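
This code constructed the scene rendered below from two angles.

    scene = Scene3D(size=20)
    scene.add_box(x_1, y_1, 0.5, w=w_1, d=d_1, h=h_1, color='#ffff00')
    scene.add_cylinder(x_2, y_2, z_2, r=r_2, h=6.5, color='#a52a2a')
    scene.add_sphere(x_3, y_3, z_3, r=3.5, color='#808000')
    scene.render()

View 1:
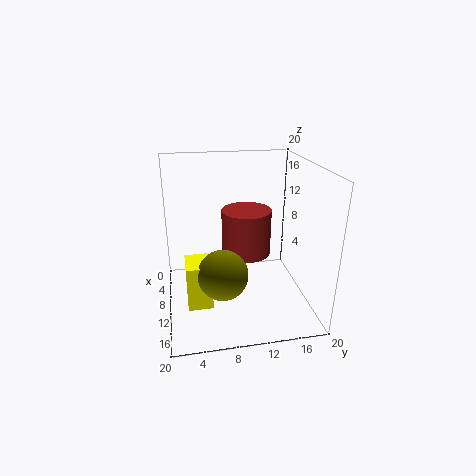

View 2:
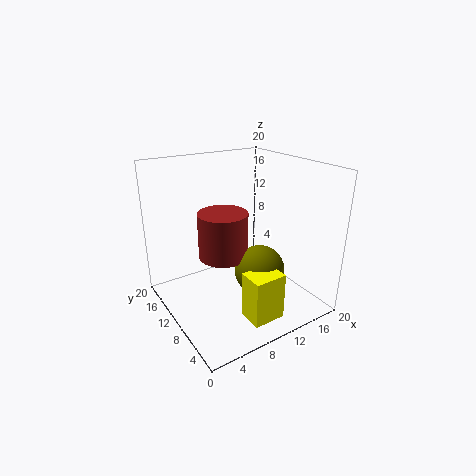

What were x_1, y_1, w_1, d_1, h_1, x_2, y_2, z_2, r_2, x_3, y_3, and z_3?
x_1 = 8
y_1 = 2.5
w_1 = 4.5
d_1 = 3.5
h_1 = 6.5
x_2 = 8.5
y_2 = 11.5
z_2 = 7
r_2 = 3.5
x_3 = 12
y_3 = 7.5
z_3 = 5.5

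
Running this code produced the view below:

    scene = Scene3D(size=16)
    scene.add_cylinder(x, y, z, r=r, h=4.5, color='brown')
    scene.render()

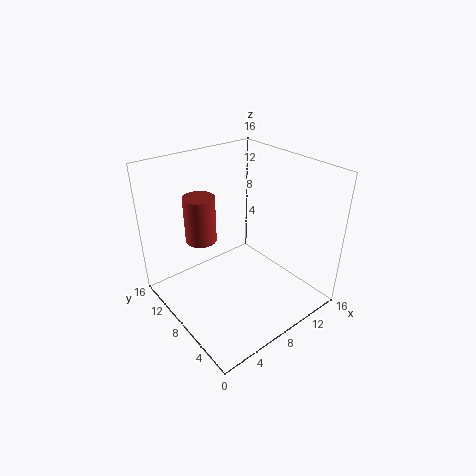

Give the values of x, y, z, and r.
x = 3, y = 7.5, z = 10, r = 1.5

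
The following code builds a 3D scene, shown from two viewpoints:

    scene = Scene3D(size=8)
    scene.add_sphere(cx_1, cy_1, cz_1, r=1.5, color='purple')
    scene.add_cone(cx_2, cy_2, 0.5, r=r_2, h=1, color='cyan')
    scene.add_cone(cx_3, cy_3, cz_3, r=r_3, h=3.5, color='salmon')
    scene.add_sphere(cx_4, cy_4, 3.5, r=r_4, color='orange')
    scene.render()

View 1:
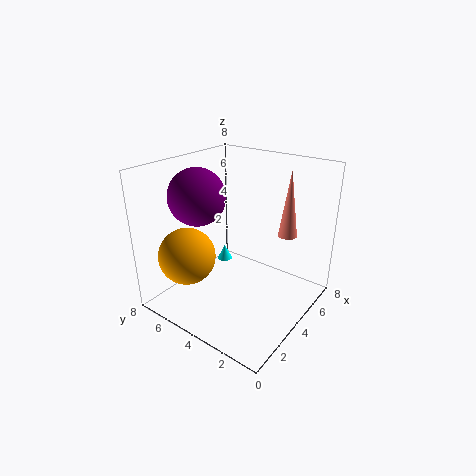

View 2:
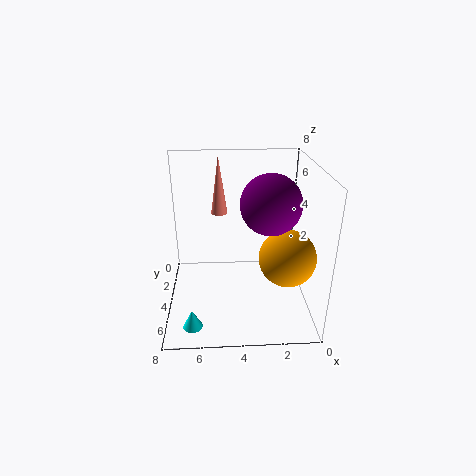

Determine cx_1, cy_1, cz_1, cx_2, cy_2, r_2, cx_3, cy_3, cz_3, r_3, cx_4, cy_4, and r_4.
cx_1 = 2.5, cy_1 = 5.5, cz_1 = 6.5, cx_2 = 6.5, cy_2 = 7, r_2 = 0.5, cx_3 = 5, cy_3 = 1.5, cz_3 = 4.5, r_3 = 0.5, cx_4 = 1.5, cy_4 = 5.5, r_4 = 1.5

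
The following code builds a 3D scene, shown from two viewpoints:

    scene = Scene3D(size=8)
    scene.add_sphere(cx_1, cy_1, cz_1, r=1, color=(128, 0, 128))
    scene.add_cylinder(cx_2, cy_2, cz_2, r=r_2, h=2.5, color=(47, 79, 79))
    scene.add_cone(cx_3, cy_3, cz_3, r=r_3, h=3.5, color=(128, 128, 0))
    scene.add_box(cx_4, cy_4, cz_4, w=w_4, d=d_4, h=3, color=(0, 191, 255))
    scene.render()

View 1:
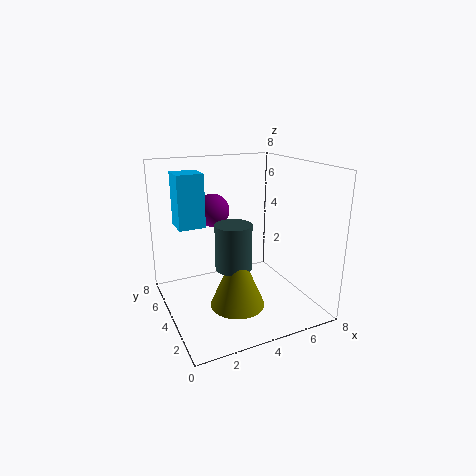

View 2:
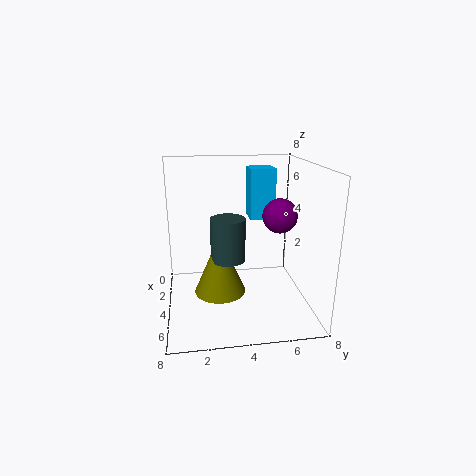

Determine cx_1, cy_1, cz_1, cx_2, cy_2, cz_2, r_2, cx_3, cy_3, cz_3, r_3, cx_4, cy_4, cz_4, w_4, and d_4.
cx_1 = 3.5
cy_1 = 6.5
cz_1 = 5
cx_2 = 3.5
cy_2 = 3.5
cz_2 = 2.5
r_2 = 1
cx_3 = 3.5
cy_3 = 3
cz_3 = 0.5
r_3 = 1.5
cx_4 = 1
cy_4 = 5
cz_4 = 4.5
w_4 = 1.5
d_4 = 1.5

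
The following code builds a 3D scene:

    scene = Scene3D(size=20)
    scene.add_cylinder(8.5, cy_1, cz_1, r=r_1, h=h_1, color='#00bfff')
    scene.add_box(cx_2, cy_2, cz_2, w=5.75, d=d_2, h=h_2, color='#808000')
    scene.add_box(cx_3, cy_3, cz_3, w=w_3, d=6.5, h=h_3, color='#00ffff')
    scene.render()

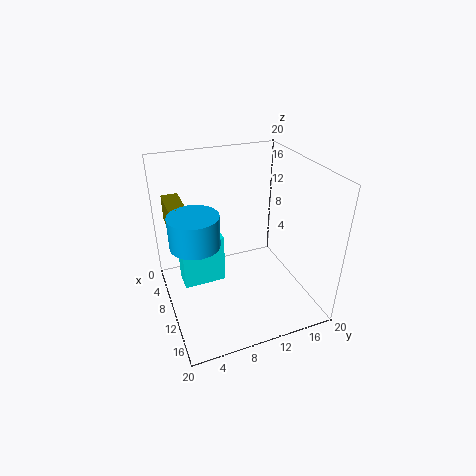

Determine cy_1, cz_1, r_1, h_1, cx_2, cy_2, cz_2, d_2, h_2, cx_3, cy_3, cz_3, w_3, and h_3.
cy_1 = 4.25, cz_1 = 9.25, r_1 = 3.5, h_1 = 4.5, cx_2 = 0.25, cy_2 = 1.5, cz_2 = 9.75, d_2 = 2.5, h_2 = 4, cx_3 = 2.75, cy_3 = 2.75, cz_3 = 0.25, w_3 = 3.5, h_3 = 7.75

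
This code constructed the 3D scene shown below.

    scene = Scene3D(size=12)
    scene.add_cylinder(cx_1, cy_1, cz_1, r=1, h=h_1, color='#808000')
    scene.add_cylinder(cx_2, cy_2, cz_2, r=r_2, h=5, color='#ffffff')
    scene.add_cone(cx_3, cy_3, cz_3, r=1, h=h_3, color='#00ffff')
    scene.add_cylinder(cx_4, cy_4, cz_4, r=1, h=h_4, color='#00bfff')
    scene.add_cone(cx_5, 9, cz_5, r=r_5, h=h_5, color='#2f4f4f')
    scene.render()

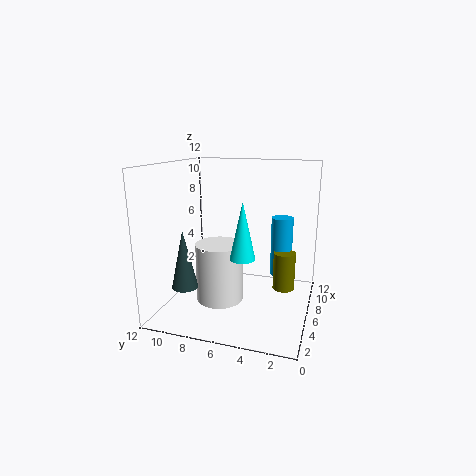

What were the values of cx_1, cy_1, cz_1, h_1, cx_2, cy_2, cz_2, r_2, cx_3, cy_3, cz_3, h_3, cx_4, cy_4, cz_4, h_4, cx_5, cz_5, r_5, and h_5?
cx_1 = 9
cy_1 = 2.5
cz_1 = 0.5
h_1 = 3.5
cx_2 = 5.5
cy_2 = 7.5
cz_2 = 0.5
r_2 = 2
cx_3 = 4
cy_3 = 5
cz_3 = 5
h_3 = 4.5
cx_4 = 10
cy_4 = 3
cz_4 = 1.5
h_4 = 5.5
cx_5 = 2
cz_5 = 3
r_5 = 1
h_5 = 4.5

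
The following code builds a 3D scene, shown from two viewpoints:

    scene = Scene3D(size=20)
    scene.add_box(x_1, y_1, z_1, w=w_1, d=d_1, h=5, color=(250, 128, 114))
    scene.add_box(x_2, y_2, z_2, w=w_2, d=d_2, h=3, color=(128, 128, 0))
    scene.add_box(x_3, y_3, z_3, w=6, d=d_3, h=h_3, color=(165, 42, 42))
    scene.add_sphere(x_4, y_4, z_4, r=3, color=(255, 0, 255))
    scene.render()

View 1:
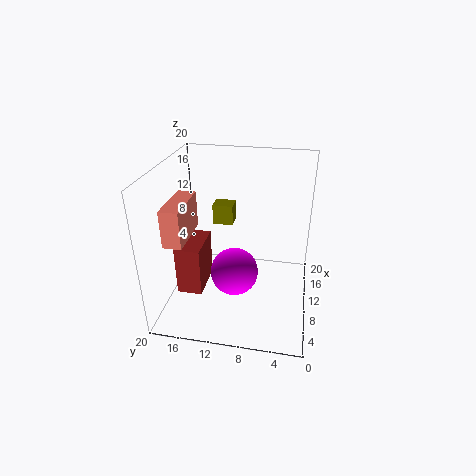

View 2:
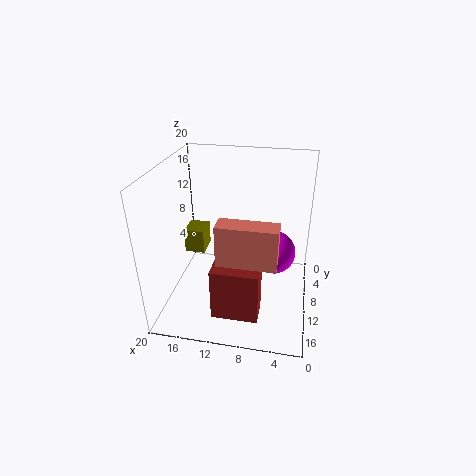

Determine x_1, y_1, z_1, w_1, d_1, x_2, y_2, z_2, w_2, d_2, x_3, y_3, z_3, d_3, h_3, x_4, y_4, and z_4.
x_1 = 4, y_1 = 16, z_1 = 11, w_1 = 7, d_1 = 2.5, x_2 = 13.5, y_2 = 11.5, z_2 = 10, w_2 = 2.5, d_2 = 3, x_3 = 6, y_3 = 14.5, z_3 = 2.5, d_3 = 3.5, h_3 = 7, x_4 = 5, y_4 = 9.5, z_4 = 8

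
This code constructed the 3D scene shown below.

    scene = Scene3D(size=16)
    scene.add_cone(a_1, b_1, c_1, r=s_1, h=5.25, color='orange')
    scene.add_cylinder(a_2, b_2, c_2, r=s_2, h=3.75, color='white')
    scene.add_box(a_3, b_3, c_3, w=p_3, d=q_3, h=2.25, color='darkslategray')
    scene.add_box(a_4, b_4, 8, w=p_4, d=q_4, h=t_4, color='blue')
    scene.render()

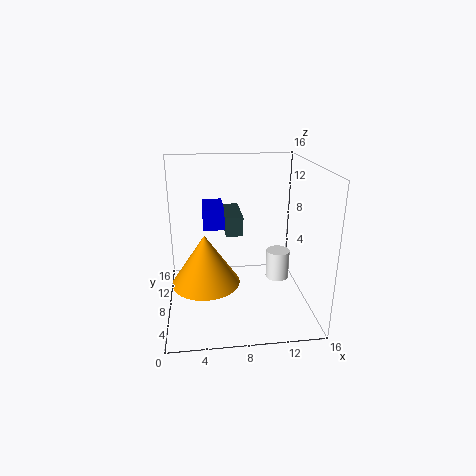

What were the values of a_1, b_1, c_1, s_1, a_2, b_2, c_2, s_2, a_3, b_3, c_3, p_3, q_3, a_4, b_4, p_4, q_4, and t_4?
a_1 = 4.25
b_1 = 5
c_1 = 4.5
s_1 = 3.5
a_2 = 13.75
b_2 = 12
c_2 = 0.5
s_2 = 1.5
a_3 = 6.75
b_3 = 9
c_3 = 7.75
p_3 = 2
q_3 = 5.5
a_4 = 4.25
b_4 = 10.5
p_4 = 2.5
q_4 = 4.75
t_4 = 2.5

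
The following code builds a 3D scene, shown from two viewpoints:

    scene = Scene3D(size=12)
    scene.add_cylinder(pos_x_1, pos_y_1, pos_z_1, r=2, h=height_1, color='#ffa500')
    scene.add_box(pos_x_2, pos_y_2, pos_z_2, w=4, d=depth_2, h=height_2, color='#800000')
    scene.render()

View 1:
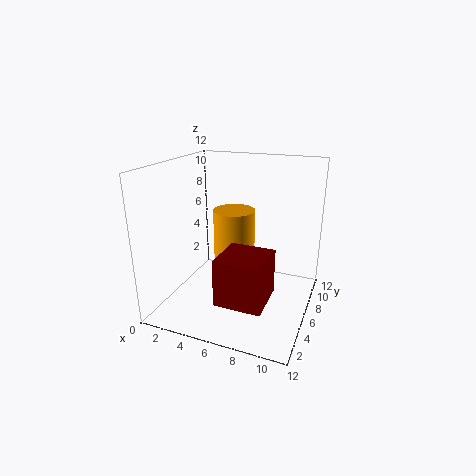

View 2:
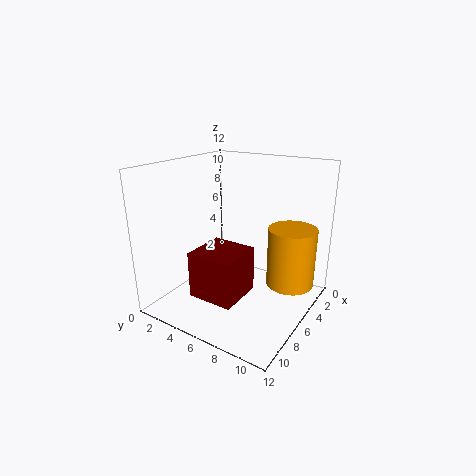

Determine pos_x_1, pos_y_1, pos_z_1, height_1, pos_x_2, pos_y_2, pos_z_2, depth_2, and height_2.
pos_x_1 = 4; pos_y_1 = 10; pos_z_1 = 2; height_1 = 5; pos_x_2 = 5; pos_y_2 = 3; pos_z_2 = 1; depth_2 = 4; height_2 = 4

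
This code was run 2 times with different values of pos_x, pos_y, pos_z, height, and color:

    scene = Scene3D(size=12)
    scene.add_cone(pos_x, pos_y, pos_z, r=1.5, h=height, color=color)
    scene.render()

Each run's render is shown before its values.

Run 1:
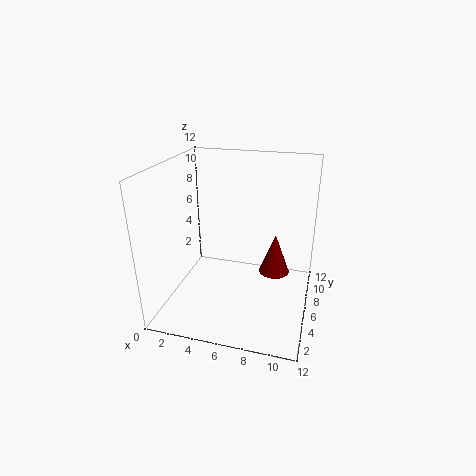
pos_x = 8.5; pos_y = 10.5; pos_z = 0.5; height = 4; color = 'maroon'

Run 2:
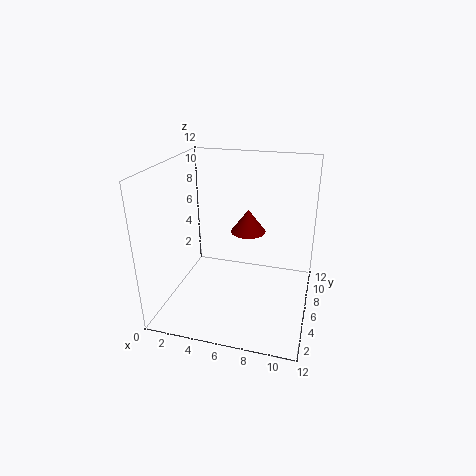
pos_x = 6.5; pos_y = 7.5; pos_z = 6; height = 2; color = 'maroon'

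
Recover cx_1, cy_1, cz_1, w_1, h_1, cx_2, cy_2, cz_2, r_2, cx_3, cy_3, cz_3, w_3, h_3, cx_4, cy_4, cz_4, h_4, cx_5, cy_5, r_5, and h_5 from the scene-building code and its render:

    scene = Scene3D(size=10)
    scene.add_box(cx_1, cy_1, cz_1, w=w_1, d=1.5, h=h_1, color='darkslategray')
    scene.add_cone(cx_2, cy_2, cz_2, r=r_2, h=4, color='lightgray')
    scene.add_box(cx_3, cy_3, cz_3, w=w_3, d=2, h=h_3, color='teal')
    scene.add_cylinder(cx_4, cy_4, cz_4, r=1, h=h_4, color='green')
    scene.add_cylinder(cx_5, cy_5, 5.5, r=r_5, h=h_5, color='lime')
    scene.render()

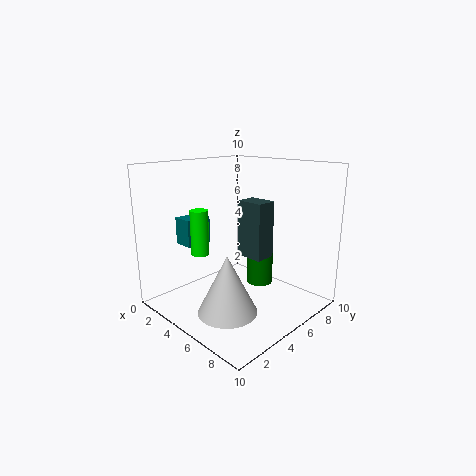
cx_1 = 4.5; cy_1 = 5.5; cz_1 = 3.5; w_1 = 2; h_1 = 4; cx_2 = 6; cy_2 = 3; cz_2 = 0.5; r_2 = 2; cx_3 = 0.5; cy_3 = 3; cz_3 = 4; w_3 = 1.5; h_3 = 2; cx_4 = 4.5; cy_4 = 8; cz_4 = 0.5; h_4 = 3.5; cx_5 = 6.5; cy_5 = 0.5; r_5 = 0.5; h_5 = 2.5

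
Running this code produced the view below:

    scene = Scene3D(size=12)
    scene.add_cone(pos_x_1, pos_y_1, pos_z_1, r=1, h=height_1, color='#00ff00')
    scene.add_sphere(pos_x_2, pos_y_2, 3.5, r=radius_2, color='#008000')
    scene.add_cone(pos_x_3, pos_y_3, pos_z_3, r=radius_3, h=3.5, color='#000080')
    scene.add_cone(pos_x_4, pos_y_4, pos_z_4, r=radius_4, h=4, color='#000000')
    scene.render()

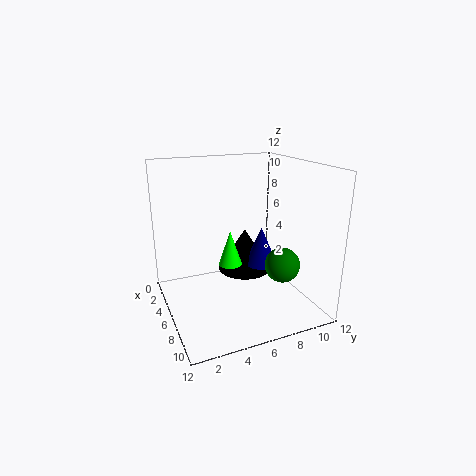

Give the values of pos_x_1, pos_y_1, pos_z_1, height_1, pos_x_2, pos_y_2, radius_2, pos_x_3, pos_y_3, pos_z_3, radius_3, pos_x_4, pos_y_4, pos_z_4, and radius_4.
pos_x_1 = 5.5; pos_y_1 = 5.5; pos_z_1 = 3.5; height_1 = 3; pos_x_2 = 7.5; pos_y_2 = 9.5; radius_2 = 1.5; pos_x_3 = 4.5; pos_y_3 = 9; pos_z_3 = 2.5; radius_3 = 1.5; pos_x_4 = 3; pos_y_4 = 8; pos_z_4 = 1.5; radius_4 = 2.5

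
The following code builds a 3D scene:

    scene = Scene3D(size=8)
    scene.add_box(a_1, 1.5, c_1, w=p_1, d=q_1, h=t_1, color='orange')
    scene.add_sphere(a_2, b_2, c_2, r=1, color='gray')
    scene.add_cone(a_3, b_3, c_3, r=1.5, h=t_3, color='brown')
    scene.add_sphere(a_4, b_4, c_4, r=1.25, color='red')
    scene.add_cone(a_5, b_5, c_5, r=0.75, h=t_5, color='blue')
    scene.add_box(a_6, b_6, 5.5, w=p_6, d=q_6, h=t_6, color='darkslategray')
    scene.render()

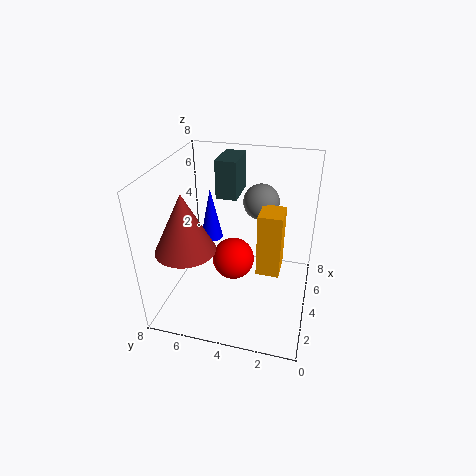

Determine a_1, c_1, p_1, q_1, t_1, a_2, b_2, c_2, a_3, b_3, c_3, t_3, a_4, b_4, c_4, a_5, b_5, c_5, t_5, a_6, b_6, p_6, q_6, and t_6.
a_1 = 3, c_1 = 2.5, p_1 = 1.5, q_1 = 1.25, t_1 = 3.5, a_2 = 5.25, b_2 = 3, c_2 = 5.75, a_3 = 1.5, b_3 = 6, c_3 = 4.5, t_3 = 3, a_4 = 4.75, b_4 = 4.5, c_4 = 2, a_5 = 7.25, b_5 = 6.75, c_5 = 1.75, t_5 = 3.5, a_6 = 5.5, b_6 = 4.5, p_6 = 2.25, q_6 = 1.25, t_6 = 2.25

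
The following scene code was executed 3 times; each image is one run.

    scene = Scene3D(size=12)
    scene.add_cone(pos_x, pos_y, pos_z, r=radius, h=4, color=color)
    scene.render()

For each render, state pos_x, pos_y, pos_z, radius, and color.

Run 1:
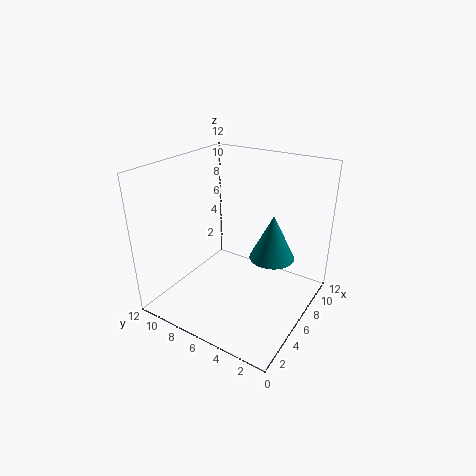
pos_x = 8.5, pos_y = 4, pos_z = 3.5, radius = 2, color = 'teal'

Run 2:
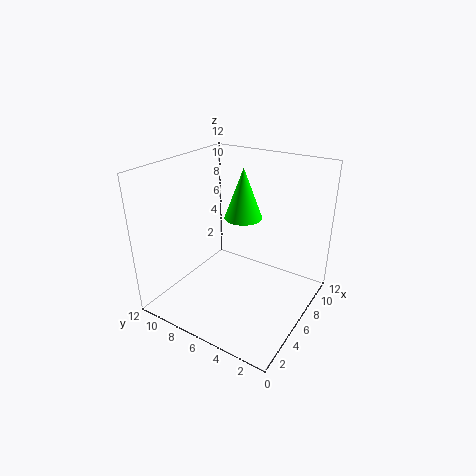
pos_x = 6, pos_y = 5.5, pos_z = 8, radius = 1.5, color = 'lime'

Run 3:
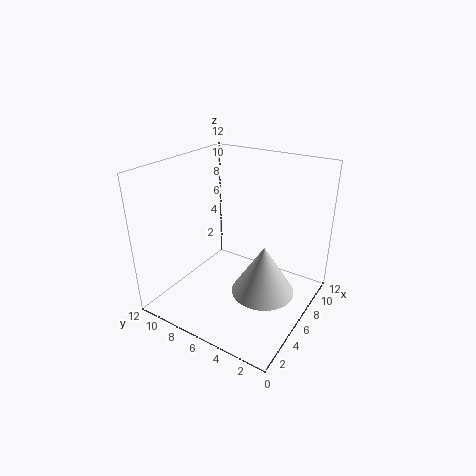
pos_x = 5, pos_y = 3, pos_z = 2.5, radius = 2.5, color = 'lightgray'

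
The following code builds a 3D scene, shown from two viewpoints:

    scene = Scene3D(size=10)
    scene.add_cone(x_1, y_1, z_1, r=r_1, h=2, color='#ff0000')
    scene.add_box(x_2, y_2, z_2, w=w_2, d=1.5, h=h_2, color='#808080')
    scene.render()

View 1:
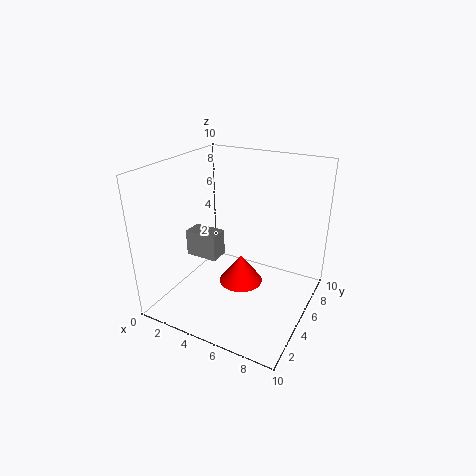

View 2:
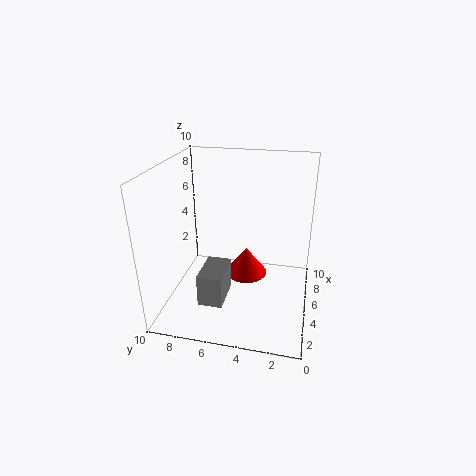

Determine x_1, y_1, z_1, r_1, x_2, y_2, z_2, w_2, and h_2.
x_1 = 5.5; y_1 = 4.5; z_1 = 2; r_1 = 1.5; x_2 = 0.5; y_2 = 5; z_2 = 2.5; w_2 = 2.5; h_2 = 2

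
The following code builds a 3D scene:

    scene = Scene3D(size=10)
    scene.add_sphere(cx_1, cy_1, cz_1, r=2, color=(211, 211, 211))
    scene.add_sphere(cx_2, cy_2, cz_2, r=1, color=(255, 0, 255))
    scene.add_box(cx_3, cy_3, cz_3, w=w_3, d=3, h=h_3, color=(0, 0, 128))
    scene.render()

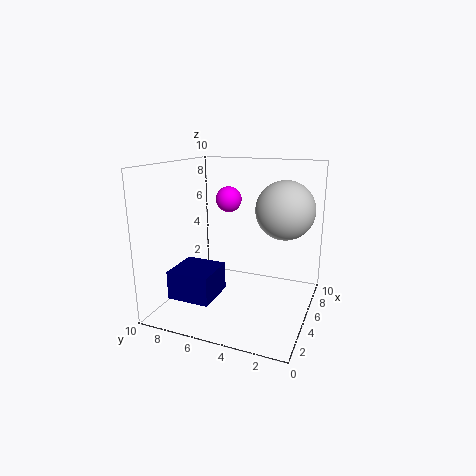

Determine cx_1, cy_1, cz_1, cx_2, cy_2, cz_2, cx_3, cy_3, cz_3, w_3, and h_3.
cx_1 = 6; cy_1 = 2; cz_1 = 7; cx_2 = 8; cy_2 = 7; cz_2 = 7; cx_3 = 2; cy_3 = 6; cz_3 = 1; w_3 = 3; h_3 = 2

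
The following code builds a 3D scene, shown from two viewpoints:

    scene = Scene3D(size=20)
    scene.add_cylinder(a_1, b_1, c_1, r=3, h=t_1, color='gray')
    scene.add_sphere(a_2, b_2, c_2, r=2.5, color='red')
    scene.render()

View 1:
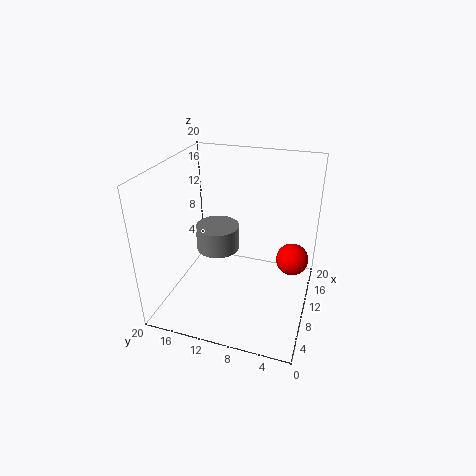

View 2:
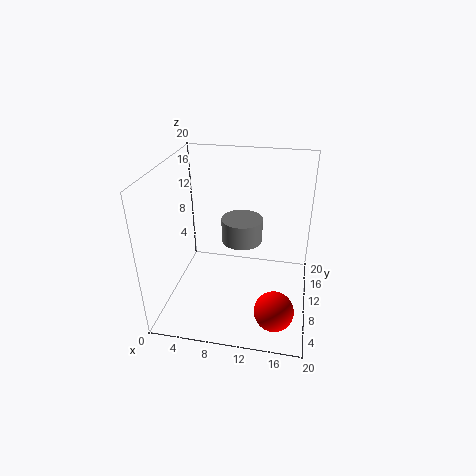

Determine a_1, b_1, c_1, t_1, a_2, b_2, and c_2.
a_1 = 10; b_1 = 13; c_1 = 8; t_1 = 3.5; a_2 = 16; b_2 = 3; c_2 = 4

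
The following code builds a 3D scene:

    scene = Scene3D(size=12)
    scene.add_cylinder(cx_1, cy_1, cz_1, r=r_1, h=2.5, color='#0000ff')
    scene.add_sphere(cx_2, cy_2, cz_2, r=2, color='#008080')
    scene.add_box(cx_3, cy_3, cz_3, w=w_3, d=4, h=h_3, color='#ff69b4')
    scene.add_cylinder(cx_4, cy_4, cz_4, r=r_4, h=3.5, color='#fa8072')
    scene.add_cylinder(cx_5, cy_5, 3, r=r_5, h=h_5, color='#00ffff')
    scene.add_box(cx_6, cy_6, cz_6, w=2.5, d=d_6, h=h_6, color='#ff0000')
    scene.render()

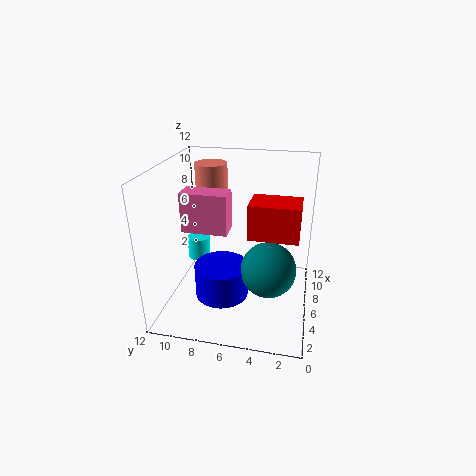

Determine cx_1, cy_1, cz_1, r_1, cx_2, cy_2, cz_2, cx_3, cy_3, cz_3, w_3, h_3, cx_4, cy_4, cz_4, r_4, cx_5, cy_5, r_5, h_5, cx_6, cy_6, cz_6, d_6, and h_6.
cx_1 = 2.5, cy_1 = 6.5, cz_1 = 3, r_1 = 2, cx_2 = 2.5, cy_2 = 3, cz_2 = 5.5, cx_3 = 6, cy_3 = 7, cz_3 = 6, w_3 = 2, h_3 = 3.5, cx_4 = 10.5, cy_4 = 9.5, cz_4 = 7.5, r_4 = 1.5, cx_5 = 7.5, cy_5 = 10, r_5 = 1, h_5 = 2, cx_6 = 2, cy_6 = 1, cz_6 = 8, d_6 = 3.5, h_6 = 2.5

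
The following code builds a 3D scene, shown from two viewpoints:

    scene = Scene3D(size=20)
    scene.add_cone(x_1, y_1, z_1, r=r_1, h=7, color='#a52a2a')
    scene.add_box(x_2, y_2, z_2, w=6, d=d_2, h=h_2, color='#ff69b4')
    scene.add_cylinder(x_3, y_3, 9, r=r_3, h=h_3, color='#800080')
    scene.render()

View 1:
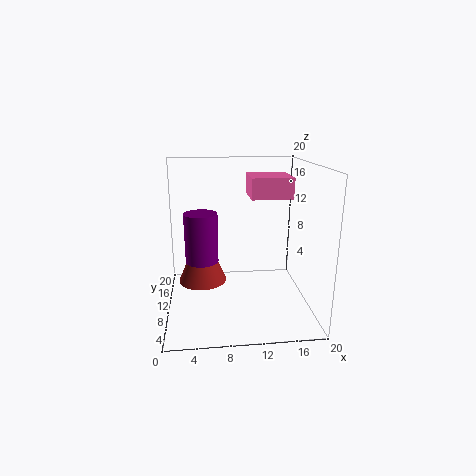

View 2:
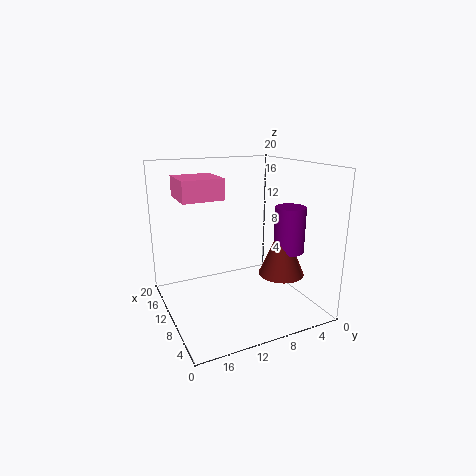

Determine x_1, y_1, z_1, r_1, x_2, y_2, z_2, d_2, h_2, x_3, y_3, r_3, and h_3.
x_1 = 5
y_1 = 6
z_1 = 6
r_1 = 3
x_2 = 12
y_2 = 11
z_2 = 15
d_2 = 6
h_2 = 3
x_3 = 5
y_3 = 5
r_3 = 2
h_3 = 6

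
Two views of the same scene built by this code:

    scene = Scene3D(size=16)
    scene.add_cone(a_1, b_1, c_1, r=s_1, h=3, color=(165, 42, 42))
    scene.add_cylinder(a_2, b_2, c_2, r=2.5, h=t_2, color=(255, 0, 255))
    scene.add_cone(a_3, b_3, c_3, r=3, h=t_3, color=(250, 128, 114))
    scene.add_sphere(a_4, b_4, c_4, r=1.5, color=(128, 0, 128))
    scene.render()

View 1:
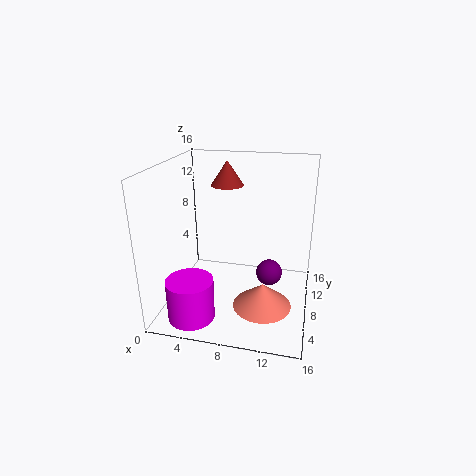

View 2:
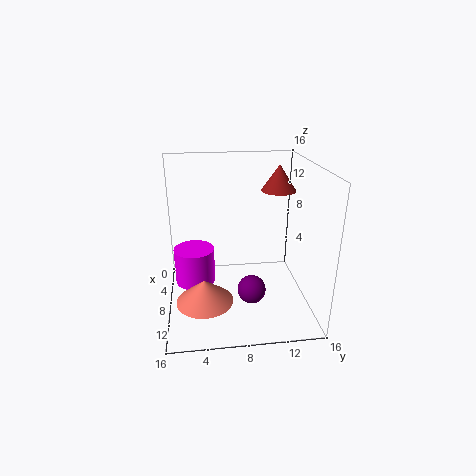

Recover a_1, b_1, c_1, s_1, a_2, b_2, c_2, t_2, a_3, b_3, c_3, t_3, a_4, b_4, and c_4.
a_1 = 5.5
b_1 = 13
c_1 = 12.5
s_1 = 2
a_2 = 4
b_2 = 3
c_2 = 0.5
t_2 = 4.5
a_3 = 11.5
b_3 = 4
c_3 = 2.5
t_3 = 2.5
a_4 = 11.5
b_4 = 9
c_4 = 3.5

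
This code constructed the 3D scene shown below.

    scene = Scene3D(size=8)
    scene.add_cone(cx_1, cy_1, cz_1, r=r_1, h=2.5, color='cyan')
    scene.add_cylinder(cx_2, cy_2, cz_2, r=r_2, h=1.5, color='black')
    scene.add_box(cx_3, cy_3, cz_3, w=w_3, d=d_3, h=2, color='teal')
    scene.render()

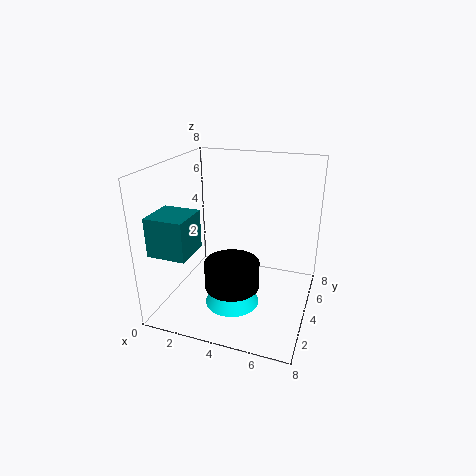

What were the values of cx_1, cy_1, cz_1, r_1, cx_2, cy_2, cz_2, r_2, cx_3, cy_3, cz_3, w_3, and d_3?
cx_1 = 4
cy_1 = 3
cz_1 = 0.5
r_1 = 1.5
cx_2 = 4
cy_2 = 3
cz_2 = 1.5
r_2 = 1.5
cx_3 = 0.5
cy_3 = 0.5
cz_3 = 4
w_3 = 2
d_3 = 2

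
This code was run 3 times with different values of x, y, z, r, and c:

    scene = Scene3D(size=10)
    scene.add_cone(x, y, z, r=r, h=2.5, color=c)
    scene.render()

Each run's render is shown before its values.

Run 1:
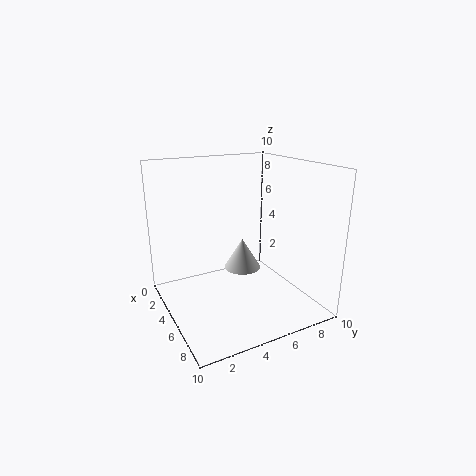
x = 2
y = 7
z = 1
r = 1.5
c = 'lightgray'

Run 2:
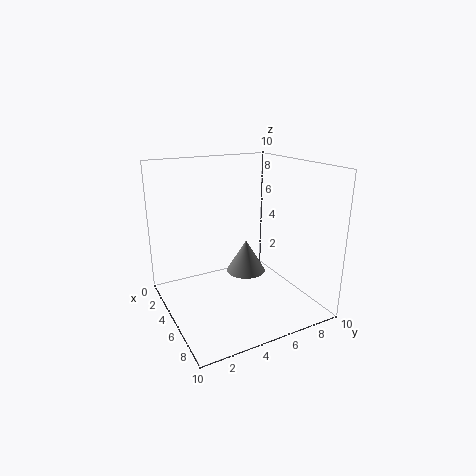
x = 3.5
y = 6.5
z = 1.5
r = 1.5
c = 'gray'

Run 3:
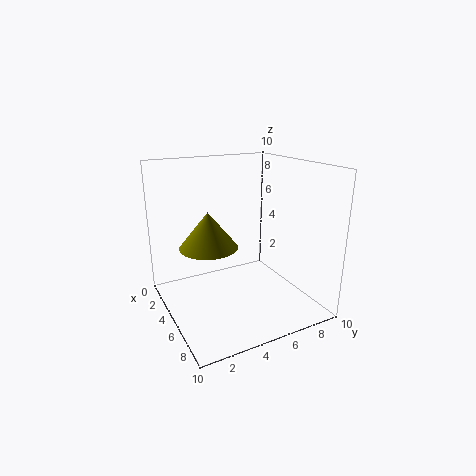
x = 4.5
y = 3
z = 4.5
r = 2
c = 'olive'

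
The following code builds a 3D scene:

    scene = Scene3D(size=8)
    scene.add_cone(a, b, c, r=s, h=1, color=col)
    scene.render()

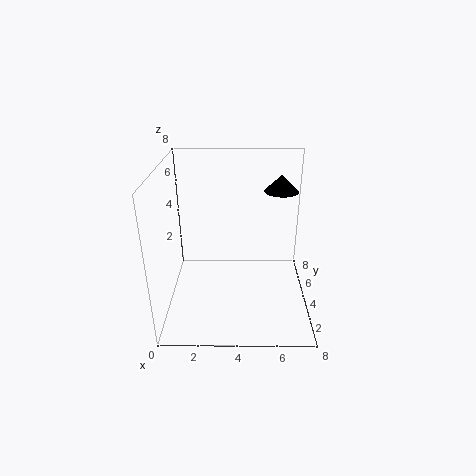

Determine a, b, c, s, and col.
a = 6.5; b = 6; c = 6; s = 1; col = 'black'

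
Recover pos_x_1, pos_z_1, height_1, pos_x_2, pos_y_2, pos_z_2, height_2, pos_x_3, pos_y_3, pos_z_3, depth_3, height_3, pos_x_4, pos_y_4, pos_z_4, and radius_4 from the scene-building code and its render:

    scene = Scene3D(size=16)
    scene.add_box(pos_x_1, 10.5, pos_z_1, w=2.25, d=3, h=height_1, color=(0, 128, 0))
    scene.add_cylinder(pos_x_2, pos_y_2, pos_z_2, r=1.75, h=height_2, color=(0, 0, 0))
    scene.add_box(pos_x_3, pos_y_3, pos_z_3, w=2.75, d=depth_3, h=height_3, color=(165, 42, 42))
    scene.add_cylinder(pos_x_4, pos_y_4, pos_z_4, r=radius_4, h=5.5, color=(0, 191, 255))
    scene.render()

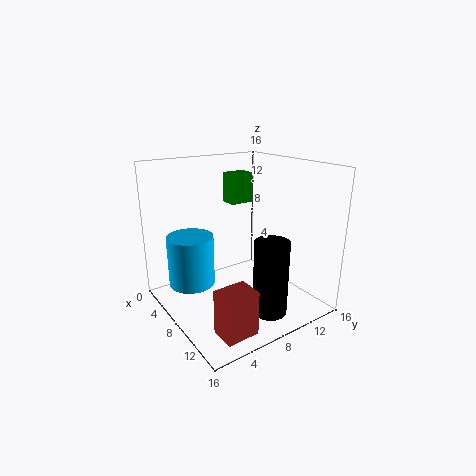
pos_x_1 = 1; pos_z_1 = 10.25; height_1 = 3.75; pos_x_2 = 13.75; pos_y_2 = 8; pos_z_2 = 1.75; height_2 = 7.75; pos_x_3 = 11.75; pos_y_3 = 2.5; pos_z_3 = 0.25; depth_3 = 3.5; height_3 = 4.75; pos_x_4 = 6.25; pos_y_4 = 3; pos_z_4 = 3.25; radius_4 = 2.5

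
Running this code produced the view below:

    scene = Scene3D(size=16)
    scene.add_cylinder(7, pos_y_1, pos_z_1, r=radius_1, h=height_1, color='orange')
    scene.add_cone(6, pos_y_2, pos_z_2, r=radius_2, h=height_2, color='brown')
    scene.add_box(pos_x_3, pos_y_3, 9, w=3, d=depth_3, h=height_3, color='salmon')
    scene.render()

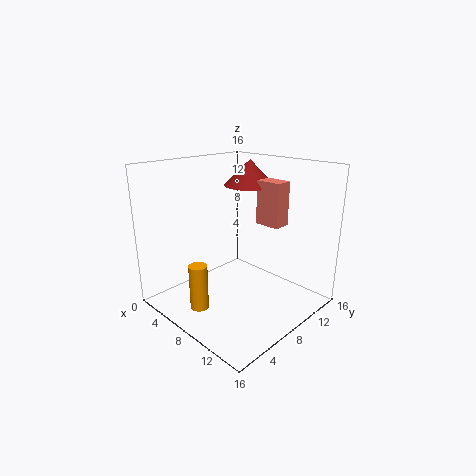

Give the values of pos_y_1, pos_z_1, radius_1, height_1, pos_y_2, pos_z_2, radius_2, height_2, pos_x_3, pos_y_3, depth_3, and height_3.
pos_y_1 = 3; pos_z_1 = 1; radius_1 = 1; height_1 = 5; pos_y_2 = 12; pos_z_2 = 13; radius_2 = 3; height_2 = 3; pos_x_3 = 8; pos_y_3 = 11; depth_3 = 2; height_3 = 5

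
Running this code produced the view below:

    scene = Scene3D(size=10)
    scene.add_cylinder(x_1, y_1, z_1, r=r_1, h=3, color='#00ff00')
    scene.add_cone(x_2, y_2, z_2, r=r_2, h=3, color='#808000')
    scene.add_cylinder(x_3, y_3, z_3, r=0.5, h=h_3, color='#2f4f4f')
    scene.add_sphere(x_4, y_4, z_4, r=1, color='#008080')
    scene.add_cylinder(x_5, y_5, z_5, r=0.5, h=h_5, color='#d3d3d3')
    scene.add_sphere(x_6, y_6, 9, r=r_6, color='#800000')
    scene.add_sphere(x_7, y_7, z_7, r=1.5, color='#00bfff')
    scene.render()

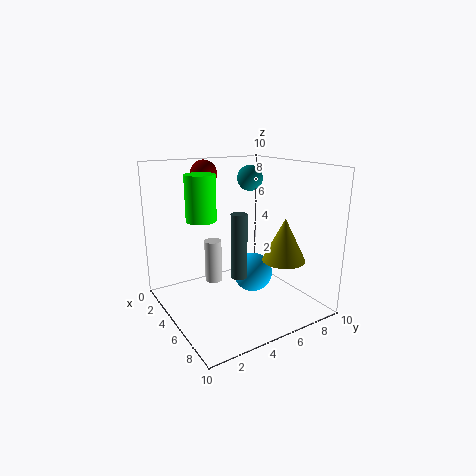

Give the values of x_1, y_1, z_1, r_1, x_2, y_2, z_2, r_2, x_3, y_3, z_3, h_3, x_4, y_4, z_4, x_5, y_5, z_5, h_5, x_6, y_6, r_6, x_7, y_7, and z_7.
x_1 = 4.5, y_1 = 2.5, z_1 = 6.5, r_1 = 1, x_2 = 7, y_2 = 7.5, z_2 = 3.5, r_2 = 1.5, x_3 = 7.5, y_3 = 3.5, z_3 = 3.5, h_3 = 4, x_4 = 2, y_4 = 8, z_4 = 8.5, x_5 = 7, y_5 = 2, z_5 = 3.5, h_5 = 2.5, x_6 = 1, y_6 = 4.5, r_6 = 1, x_7 = 4, y_7 = 7, z_7 = 1.5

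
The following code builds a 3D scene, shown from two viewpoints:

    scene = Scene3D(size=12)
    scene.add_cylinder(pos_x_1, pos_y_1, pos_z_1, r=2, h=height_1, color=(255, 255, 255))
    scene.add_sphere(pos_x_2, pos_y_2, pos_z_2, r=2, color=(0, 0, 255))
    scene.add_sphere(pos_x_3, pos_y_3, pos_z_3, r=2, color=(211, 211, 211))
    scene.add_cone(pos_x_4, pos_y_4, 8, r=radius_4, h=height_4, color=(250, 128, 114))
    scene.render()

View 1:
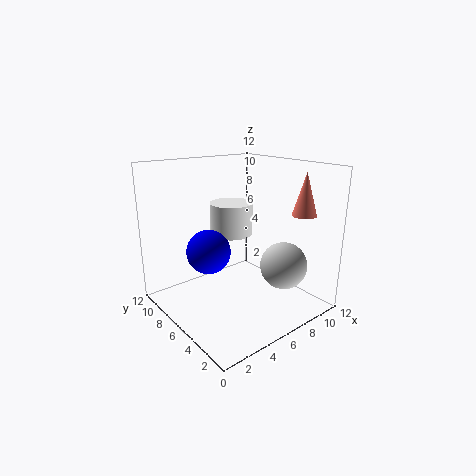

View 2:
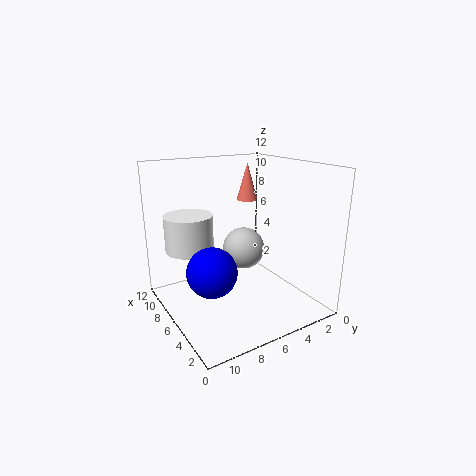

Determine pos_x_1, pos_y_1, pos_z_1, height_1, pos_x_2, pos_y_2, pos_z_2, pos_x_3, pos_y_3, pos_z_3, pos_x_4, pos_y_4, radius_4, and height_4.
pos_x_1 = 8
pos_y_1 = 9.5
pos_z_1 = 5
height_1 = 3
pos_x_2 = 5
pos_y_2 = 9
pos_z_2 = 4
pos_x_3 = 9
pos_y_3 = 3.5
pos_z_3 = 3.5
pos_x_4 = 10
pos_y_4 = 2.5
radius_4 = 1
height_4 = 3.5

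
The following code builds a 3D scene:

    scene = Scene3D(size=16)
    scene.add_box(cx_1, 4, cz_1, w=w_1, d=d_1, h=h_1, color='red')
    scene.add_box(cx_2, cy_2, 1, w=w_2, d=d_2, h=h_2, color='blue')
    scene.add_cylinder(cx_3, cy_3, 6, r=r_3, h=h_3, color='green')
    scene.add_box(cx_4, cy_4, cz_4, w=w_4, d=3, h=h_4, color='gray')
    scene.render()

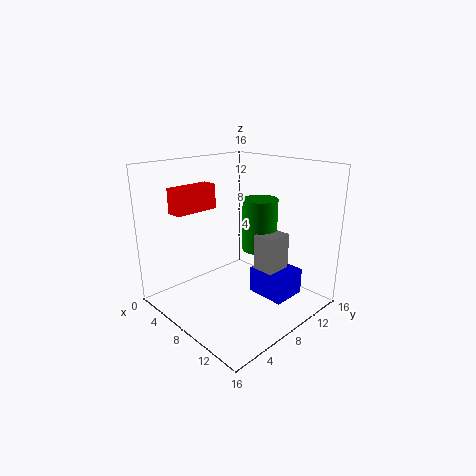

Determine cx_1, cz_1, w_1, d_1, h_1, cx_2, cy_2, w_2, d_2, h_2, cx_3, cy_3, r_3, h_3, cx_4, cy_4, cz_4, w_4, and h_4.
cx_1 = 0.5; cz_1 = 10; w_1 = 2; d_1 = 5.5; h_1 = 3; cx_2 = 8.5; cy_2 = 9.5; w_2 = 4.5; d_2 = 4; h_2 = 3; cx_3 = 8.5; cy_3 = 11; r_3 = 2; h_3 = 6; cx_4 = 9.5; cy_4 = 9; cz_4 = 4.5; w_4 = 2.5; h_4 = 4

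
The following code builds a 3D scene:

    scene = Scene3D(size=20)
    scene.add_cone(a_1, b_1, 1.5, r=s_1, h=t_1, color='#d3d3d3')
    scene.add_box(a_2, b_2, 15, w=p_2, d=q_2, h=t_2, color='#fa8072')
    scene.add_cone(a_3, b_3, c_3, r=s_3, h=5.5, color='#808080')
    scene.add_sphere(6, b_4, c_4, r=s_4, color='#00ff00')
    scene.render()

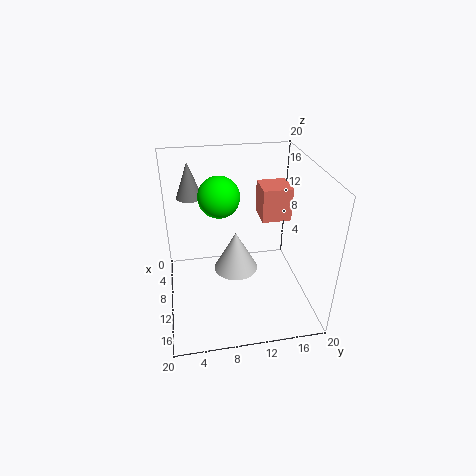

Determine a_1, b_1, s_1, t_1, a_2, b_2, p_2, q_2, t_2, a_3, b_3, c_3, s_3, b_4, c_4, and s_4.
a_1 = 5.5, b_1 = 10.5, s_1 = 3.5, t_1 = 6.5, a_2 = 11.5, b_2 = 12, p_2 = 3.5, q_2 = 3.5, t_2 = 4, a_3 = 2, b_3 = 4, c_3 = 13, s_3 = 2, b_4 = 8, c_4 = 14.5, s_4 = 3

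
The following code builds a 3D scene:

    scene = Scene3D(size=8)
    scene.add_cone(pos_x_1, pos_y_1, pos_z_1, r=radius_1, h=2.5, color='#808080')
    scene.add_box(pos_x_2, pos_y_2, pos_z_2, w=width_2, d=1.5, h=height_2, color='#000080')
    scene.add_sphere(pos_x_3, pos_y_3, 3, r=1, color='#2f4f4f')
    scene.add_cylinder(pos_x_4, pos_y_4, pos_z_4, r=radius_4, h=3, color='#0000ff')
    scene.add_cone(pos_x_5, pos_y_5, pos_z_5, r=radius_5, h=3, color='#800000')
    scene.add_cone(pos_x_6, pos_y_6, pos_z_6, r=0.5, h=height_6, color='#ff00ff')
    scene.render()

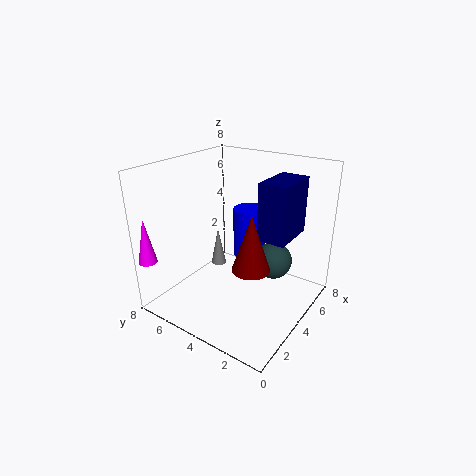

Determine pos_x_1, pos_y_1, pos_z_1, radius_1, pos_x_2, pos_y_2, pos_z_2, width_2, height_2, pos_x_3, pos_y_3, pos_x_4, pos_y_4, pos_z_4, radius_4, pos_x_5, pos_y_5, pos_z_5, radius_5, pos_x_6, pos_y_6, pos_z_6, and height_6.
pos_x_1 = 6
pos_y_1 = 7
pos_z_1 = 0.5
radius_1 = 0.5
pos_x_2 = 3.5
pos_y_2 = 1
pos_z_2 = 4.5
width_2 = 2.5
height_2 = 3
pos_x_3 = 4.5
pos_y_3 = 2
pos_x_4 = 6
pos_y_4 = 4.5
pos_z_4 = 2
radius_4 = 1
pos_x_5 = 3
pos_y_5 = 2.5
pos_z_5 = 3
radius_5 = 1
pos_x_6 = 0.5
pos_y_6 = 7.5
pos_z_6 = 3
height_6 = 2.5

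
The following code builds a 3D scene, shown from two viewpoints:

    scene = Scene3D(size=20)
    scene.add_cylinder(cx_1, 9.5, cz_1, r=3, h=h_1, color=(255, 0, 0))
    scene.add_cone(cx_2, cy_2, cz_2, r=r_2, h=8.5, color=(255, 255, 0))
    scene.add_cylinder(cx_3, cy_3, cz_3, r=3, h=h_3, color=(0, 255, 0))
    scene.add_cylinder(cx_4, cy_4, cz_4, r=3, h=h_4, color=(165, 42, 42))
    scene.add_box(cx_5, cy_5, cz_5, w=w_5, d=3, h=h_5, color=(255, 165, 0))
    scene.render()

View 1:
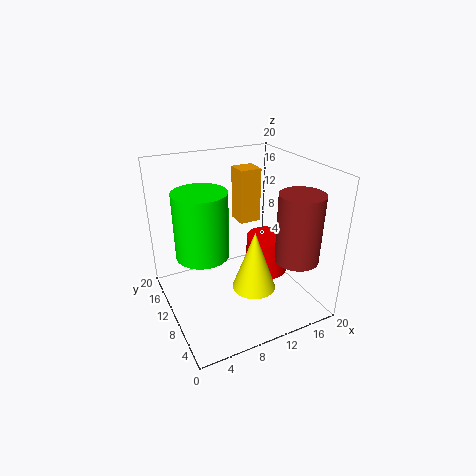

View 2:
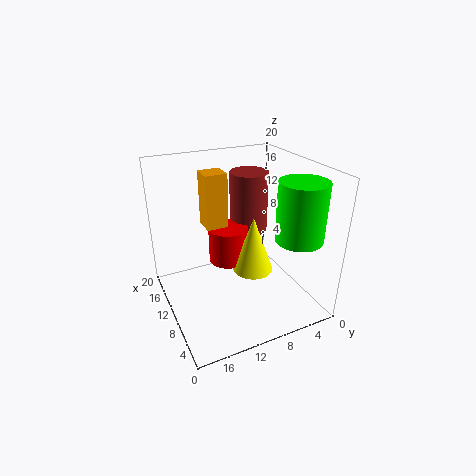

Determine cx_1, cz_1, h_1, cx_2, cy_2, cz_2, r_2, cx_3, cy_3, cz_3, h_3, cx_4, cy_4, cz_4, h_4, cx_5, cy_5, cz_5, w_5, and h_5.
cx_1 = 14.5, cz_1 = 4, h_1 = 5.5, cx_2 = 11, cy_2 = 7, cz_2 = 3.5, r_2 = 3, cx_3 = 3, cy_3 = 5, cz_3 = 12, h_3 = 7.5, cx_4 = 16.5, cy_4 = 5, cz_4 = 7.5, h_4 = 9.5, cx_5 = 11, cy_5 = 11, cz_5 = 11.5, w_5 = 3, h_5 = 7.5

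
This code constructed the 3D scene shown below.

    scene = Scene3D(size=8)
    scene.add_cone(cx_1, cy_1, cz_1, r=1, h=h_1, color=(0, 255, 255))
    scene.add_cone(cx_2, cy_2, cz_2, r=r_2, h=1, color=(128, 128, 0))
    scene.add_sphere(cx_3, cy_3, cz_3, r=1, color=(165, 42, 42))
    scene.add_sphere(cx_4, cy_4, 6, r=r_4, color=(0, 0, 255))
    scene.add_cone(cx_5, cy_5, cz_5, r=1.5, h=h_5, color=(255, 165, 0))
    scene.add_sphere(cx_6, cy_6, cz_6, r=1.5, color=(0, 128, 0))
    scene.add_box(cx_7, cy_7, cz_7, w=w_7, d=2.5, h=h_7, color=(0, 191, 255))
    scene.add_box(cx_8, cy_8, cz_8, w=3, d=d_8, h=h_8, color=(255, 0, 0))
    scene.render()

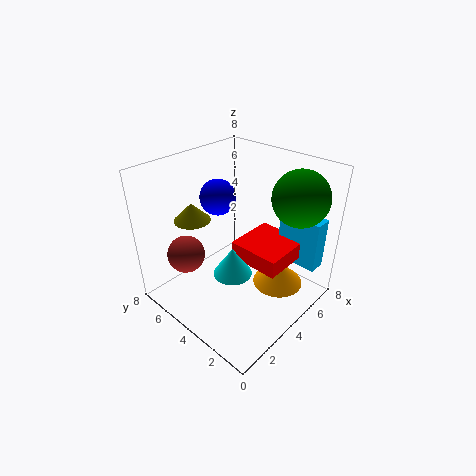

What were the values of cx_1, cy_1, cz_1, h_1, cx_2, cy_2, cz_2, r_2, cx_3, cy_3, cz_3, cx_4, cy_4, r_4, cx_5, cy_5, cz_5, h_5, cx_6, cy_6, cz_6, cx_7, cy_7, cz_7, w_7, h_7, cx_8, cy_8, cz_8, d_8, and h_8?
cx_1 = 2.5, cy_1 = 3, cz_1 = 3, h_1 = 1.5, cx_2 = 2.5, cy_2 = 6, cz_2 = 5, r_2 = 1, cx_3 = 1.5, cy_3 = 5.5, cz_3 = 3.5, cx_4 = 4, cy_4 = 5.5, r_4 = 1, cx_5 = 6, cy_5 = 2.5, cz_5 = 0.5, h_5 = 1.5, cx_6 = 6, cy_6 = 1.5, cz_6 = 6.5, cx_7 = 6.5, cy_7 = 0.5, cz_7 = 2, w_7 = 1, h_7 = 3, cx_8 = 4, cy_8 = 1.5, cz_8 = 2.5, d_8 = 3, h_8 = 1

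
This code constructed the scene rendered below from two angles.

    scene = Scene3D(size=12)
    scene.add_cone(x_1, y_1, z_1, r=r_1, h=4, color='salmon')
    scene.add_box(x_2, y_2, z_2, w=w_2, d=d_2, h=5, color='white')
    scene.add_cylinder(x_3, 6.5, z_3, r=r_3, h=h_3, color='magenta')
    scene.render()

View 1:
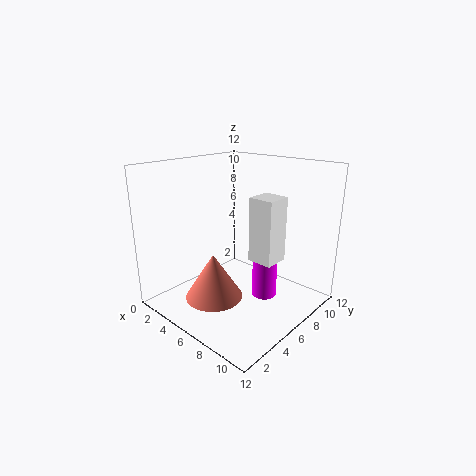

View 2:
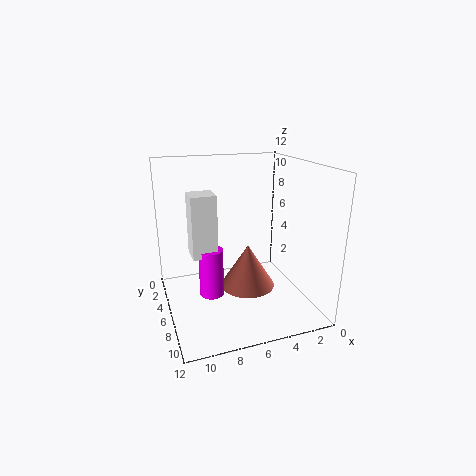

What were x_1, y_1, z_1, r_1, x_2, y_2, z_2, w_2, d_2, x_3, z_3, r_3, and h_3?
x_1 = 4.5
y_1 = 4.5
z_1 = 0.5
r_1 = 2.5
x_2 = 8
y_2 = 5
z_2 = 5
w_2 = 2
d_2 = 2
x_3 = 8.5
z_3 = 1.5
r_3 = 1
h_3 = 4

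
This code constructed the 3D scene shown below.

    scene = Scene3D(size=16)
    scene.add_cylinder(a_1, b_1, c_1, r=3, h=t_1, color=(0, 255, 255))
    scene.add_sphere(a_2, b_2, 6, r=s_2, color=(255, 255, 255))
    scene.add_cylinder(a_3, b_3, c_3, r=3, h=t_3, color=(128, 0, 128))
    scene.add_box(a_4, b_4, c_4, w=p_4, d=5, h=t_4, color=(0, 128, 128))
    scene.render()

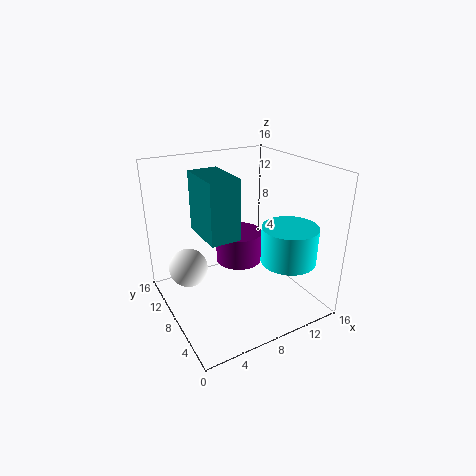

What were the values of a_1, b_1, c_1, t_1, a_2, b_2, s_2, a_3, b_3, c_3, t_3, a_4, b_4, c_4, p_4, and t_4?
a_1 = 12
b_1 = 4
c_1 = 6
t_1 = 4
a_2 = 2
b_2 = 8
s_2 = 2
a_3 = 11
b_3 = 13
c_3 = 2
t_3 = 4
a_4 = 3
b_4 = 4
c_4 = 10
p_4 = 3
t_4 = 6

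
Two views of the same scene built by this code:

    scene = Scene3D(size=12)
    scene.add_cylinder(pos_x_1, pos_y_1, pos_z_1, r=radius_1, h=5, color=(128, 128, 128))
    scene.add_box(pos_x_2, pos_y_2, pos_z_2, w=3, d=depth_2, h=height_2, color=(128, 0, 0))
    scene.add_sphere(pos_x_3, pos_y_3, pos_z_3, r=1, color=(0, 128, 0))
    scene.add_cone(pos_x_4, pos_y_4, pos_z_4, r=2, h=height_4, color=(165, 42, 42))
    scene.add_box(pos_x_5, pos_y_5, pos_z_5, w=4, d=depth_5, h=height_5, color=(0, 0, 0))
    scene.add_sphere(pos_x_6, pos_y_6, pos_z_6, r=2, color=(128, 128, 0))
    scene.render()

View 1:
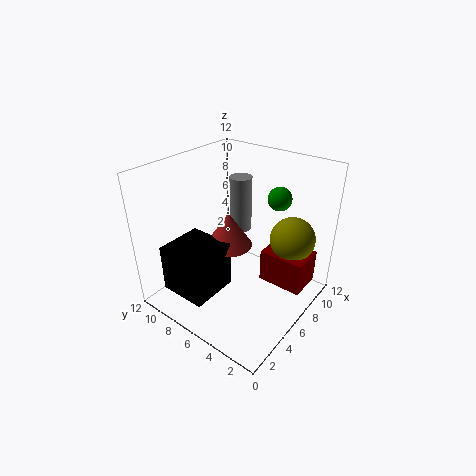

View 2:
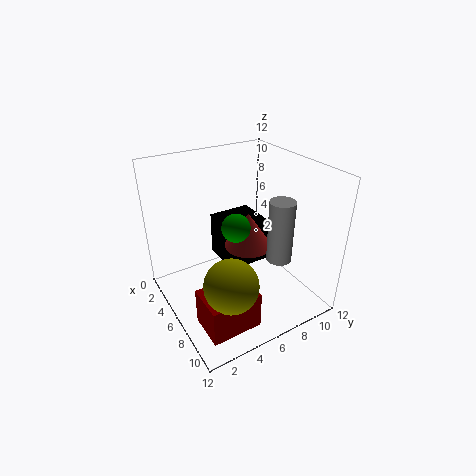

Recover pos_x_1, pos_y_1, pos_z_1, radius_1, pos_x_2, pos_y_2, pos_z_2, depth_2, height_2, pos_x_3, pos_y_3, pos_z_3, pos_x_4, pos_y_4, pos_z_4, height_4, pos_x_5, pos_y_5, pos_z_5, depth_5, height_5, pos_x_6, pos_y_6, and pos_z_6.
pos_x_1 = 9, pos_y_1 = 8, pos_z_1 = 5, radius_1 = 1, pos_x_2 = 8, pos_y_2 = 1, pos_z_2 = 1, depth_2 = 4, height_2 = 3, pos_x_3 = 9, pos_y_3 = 4, pos_z_3 = 9, pos_x_4 = 6, pos_y_4 = 7, pos_z_4 = 5, height_4 = 3, pos_x_5 = 1, pos_y_5 = 6, pos_z_5 = 2, depth_5 = 4, height_5 = 4, pos_x_6 = 10, pos_y_6 = 3, pos_z_6 = 5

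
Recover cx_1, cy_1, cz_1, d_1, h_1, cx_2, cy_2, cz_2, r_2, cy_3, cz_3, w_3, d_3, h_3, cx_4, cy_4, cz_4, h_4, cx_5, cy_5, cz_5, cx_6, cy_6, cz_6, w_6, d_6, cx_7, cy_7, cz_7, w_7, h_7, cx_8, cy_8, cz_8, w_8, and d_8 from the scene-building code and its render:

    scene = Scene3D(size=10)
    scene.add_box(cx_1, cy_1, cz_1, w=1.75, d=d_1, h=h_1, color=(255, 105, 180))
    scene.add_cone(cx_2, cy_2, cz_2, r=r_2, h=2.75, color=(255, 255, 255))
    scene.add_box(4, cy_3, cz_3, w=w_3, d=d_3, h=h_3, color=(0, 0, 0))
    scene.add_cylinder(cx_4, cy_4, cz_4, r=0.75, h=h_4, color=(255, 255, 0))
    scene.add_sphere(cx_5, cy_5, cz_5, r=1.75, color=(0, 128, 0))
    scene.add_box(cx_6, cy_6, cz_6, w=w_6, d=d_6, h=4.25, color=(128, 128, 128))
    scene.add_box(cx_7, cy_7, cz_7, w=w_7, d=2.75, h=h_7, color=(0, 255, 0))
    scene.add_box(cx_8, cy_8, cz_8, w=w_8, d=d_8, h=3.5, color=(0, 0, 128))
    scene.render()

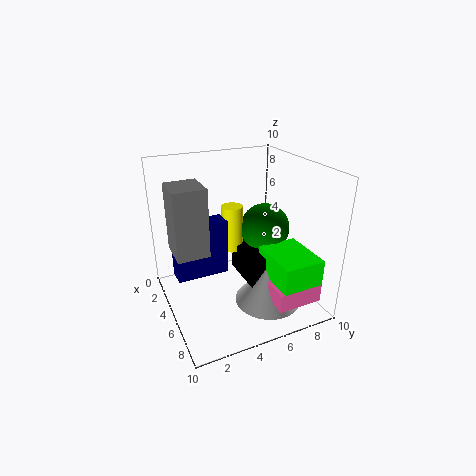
cx_1 = 8; cy_1 = 5.75; cz_1 = 1.75; d_1 = 3; h_1 = 1.25; cx_2 = 7.25; cy_2 = 6.25; cz_2 = 1; r_2 = 2.25; cy_3 = 5; cz_3 = 2.25; w_3 = 3.25; d_3 = 1.75; h_3 = 2; cx_4 = 4; cy_4 = 5; cz_4 = 3.75; h_4 = 3.25; cx_5 = 4.75; cy_5 = 7.25; cz_5 = 5.25; cx_6 = 4.75; cy_6 = 0.25; cz_6 = 5.25; w_6 = 2.25; d_6 = 2; cx_7 = 6.25; cy_7 = 6; cz_7 = 3; w_7 = 3.5; h_7 = 1.75; cx_8 = 5.5; cy_8 = 0.25; cz_8 = 3.75; w_8 = 1.25; d_8 = 3.25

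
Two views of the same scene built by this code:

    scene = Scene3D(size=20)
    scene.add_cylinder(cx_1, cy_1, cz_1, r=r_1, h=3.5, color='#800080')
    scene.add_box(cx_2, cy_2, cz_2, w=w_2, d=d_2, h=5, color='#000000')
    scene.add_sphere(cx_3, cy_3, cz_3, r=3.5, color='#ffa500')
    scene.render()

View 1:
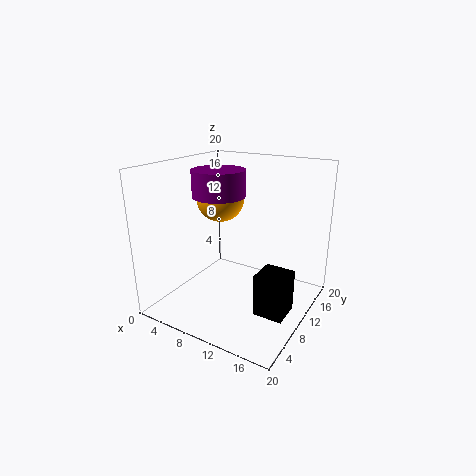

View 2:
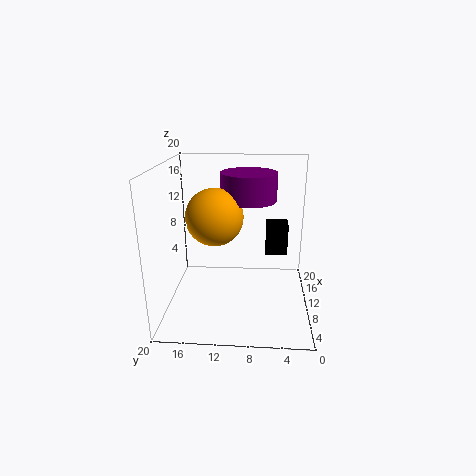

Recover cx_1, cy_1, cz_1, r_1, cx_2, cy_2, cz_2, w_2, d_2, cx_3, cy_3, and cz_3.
cx_1 = 8
cy_1 = 8.5
cz_1 = 16
r_1 = 3.5
cx_2 = 16.5
cy_2 = 2.5
cz_2 = 4.5
w_2 = 3.5
d_2 = 3.5
cx_3 = 5.5
cy_3 = 12.5
cz_3 = 14.5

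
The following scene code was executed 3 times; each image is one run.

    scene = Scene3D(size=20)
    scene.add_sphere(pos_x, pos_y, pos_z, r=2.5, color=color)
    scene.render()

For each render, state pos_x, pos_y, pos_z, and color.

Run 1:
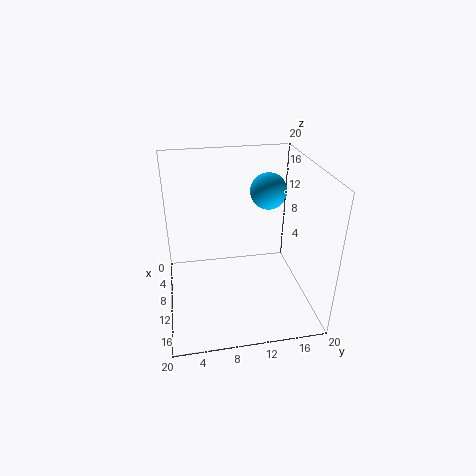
pos_x = 8.5
pos_y = 14.5
pos_z = 16
color = 'deepskyblue'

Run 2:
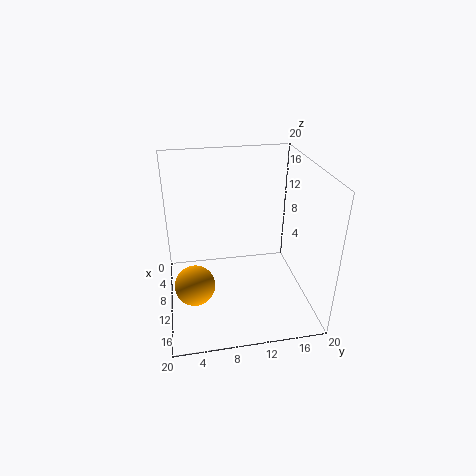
pos_x = 15.5
pos_y = 3.5
pos_z = 7
color = 'orange'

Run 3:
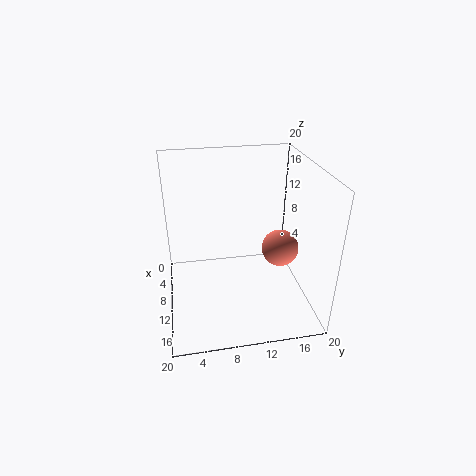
pos_x = 12
pos_y = 15.5
pos_z = 9
color = 'salmon'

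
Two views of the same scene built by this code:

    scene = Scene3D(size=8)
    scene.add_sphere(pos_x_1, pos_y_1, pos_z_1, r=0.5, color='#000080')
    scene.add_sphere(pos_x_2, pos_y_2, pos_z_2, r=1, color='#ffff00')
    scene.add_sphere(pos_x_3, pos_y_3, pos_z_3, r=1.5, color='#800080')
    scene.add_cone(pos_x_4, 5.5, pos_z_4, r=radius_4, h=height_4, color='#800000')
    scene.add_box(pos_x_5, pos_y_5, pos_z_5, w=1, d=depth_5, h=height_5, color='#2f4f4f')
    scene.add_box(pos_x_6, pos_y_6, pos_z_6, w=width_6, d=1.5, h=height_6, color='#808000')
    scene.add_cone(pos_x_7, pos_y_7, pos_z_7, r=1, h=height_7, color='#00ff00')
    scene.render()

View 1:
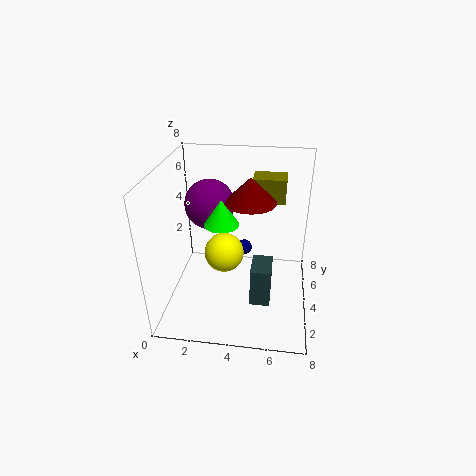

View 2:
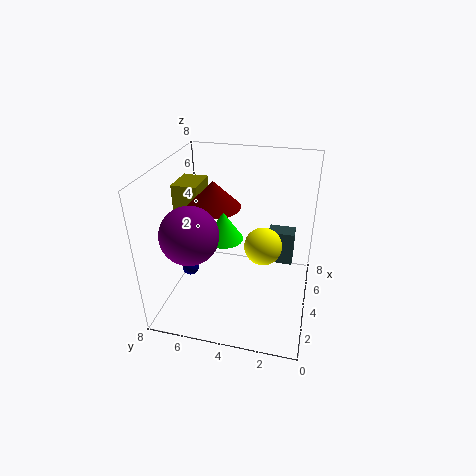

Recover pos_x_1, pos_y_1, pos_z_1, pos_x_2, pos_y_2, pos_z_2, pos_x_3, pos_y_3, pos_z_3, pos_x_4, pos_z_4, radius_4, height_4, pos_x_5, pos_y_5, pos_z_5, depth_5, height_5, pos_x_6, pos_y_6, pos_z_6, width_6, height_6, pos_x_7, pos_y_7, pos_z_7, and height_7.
pos_x_1 = 4
pos_y_1 = 7
pos_z_1 = 1.5
pos_x_2 = 3.5
pos_y_2 = 2.5
pos_z_2 = 4
pos_x_3 = 2
pos_y_3 = 6
pos_z_3 = 5
pos_x_4 = 4.5
pos_z_4 = 5.5
radius_4 = 1.5
height_4 = 1.5
pos_x_5 = 5
pos_y_5 = 1
pos_z_5 = 2
depth_5 = 1.5
height_5 = 2
pos_x_6 = 4.5
pos_y_6 = 6.5
pos_z_6 = 5
width_6 = 2
height_6 = 1.5
pos_x_7 = 3
pos_y_7 = 4.5
pos_z_7 = 4.5
height_7 = 1.5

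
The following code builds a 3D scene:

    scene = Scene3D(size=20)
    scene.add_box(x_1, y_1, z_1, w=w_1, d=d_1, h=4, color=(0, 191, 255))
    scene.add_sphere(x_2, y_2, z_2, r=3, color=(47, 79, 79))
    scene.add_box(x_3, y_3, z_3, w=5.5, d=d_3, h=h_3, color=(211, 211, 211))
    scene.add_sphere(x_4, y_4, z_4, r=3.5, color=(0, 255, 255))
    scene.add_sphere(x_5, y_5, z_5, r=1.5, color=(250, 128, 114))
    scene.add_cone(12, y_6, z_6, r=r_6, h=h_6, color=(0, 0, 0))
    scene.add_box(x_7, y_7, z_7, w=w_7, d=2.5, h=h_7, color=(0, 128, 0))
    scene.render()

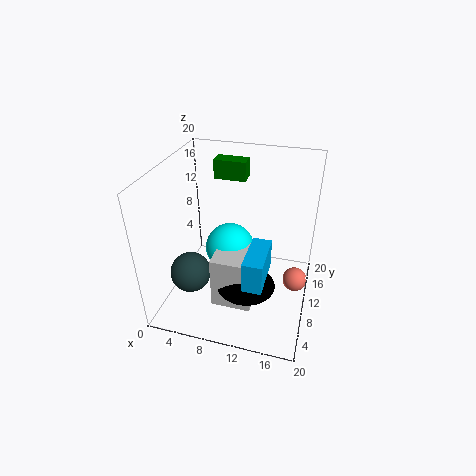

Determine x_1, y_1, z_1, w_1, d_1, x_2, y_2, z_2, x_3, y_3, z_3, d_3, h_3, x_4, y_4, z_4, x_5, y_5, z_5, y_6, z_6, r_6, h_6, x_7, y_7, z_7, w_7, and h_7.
x_1 = 12.5, y_1 = 2.5, z_1 = 7.5, w_1 = 2.5, d_1 = 6, x_2 = 3, y_2 = 8.5, z_2 = 3.5, x_3 = 7.5, y_3 = 5, z_3 = 1.5, d_3 = 6, h_3 = 7.5, x_4 = 8.5, y_4 = 11, z_4 = 7.5, x_5 = 18.5, y_5 = 6.5, z_5 = 7.5, y_6 = 7, z_6 = 4.5, r_6 = 4, h_6 = 3.5, x_7 = 4, y_7 = 17.5, z_7 = 15, w_7 = 5, h_7 = 3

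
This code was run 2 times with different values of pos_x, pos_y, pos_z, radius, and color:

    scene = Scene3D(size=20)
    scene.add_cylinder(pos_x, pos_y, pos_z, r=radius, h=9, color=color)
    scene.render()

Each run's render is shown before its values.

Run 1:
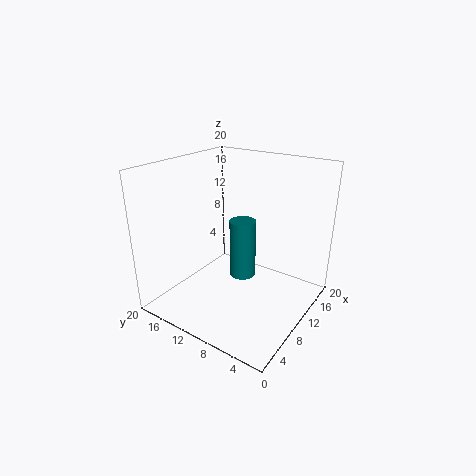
pos_x = 13.5; pos_y = 11.5; pos_z = 2; radius = 2; color = 'teal'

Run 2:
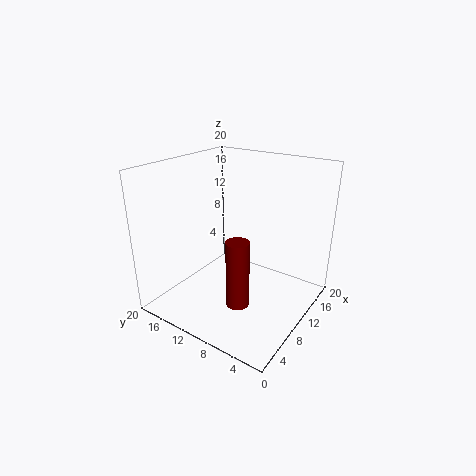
pos_x = 5.5; pos_y = 7; pos_z = 3; radius = 1.5; color = 'maroon'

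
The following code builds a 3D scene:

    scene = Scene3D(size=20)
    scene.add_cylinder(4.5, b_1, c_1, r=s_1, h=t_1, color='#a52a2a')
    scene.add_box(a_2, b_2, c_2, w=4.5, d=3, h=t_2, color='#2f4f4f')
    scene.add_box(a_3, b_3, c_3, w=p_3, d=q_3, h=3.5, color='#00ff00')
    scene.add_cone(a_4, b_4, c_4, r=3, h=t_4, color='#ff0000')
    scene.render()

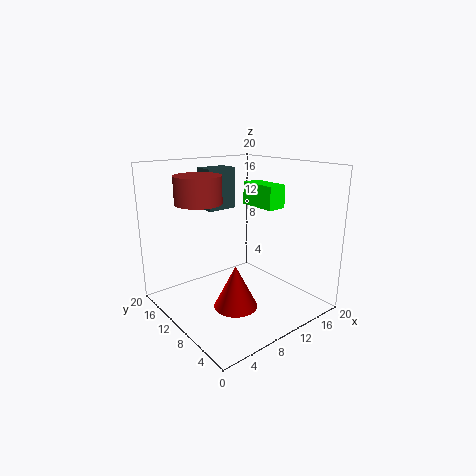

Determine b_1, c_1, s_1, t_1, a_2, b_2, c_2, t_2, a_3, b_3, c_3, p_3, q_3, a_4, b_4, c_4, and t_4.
b_1 = 11, c_1 = 15.5, s_1 = 3, t_1 = 3.5, a_2 = 8.5, b_2 = 14.5, c_2 = 13, t_2 = 6, a_3 = 15.5, b_3 = 9.5, c_3 = 13, p_3 = 3, q_3 = 6, a_4 = 8, b_4 = 8, c_4 = 1, t_4 = 6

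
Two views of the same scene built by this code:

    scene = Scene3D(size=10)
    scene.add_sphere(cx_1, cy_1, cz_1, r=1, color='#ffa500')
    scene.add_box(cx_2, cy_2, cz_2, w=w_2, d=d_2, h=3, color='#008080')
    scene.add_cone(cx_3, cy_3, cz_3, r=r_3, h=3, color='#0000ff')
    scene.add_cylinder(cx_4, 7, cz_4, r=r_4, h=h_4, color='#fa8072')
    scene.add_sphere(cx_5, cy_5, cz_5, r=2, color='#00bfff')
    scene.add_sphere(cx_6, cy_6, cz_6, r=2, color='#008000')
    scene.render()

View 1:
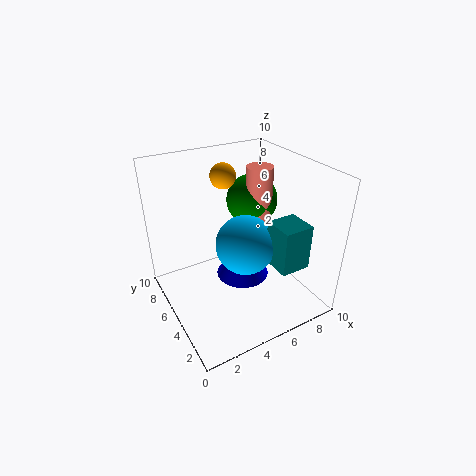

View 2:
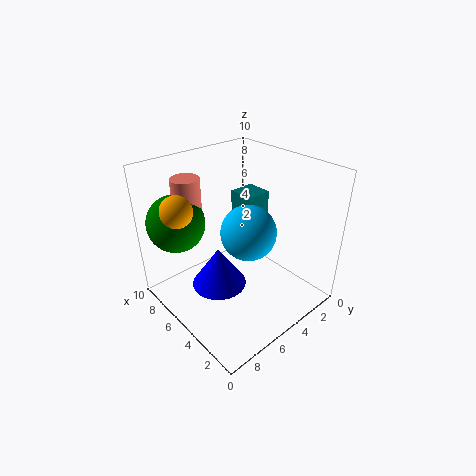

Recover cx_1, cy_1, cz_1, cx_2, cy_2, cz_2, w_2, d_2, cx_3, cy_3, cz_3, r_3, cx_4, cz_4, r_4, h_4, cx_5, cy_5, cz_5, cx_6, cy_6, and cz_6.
cx_1 = 6
cy_1 = 9
cz_1 = 8
cx_2 = 6
cy_2 = 1
cz_2 = 4
w_2 = 2
d_2 = 2
cx_3 = 6
cy_3 = 6
cz_3 = 1
r_3 = 2
cx_4 = 8
cz_4 = 5
r_4 = 1
h_4 = 4
cx_5 = 5
cy_5 = 4
cz_5 = 5
cx_6 = 8
cy_6 = 8
cz_6 = 6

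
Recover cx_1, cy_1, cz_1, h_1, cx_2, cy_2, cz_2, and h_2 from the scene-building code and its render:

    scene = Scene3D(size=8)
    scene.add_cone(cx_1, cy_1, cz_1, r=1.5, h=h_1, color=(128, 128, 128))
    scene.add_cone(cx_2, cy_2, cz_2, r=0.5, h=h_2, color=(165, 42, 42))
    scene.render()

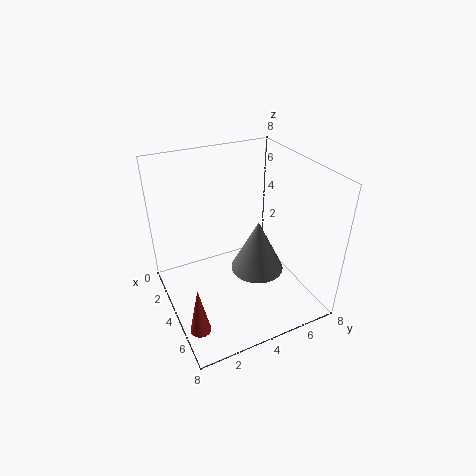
cx_1 = 4.5; cy_1 = 5; cz_1 = 2; h_1 = 3; cx_2 = 7; cy_2 = 0.5; cz_2 = 1.5; h_2 = 2.5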